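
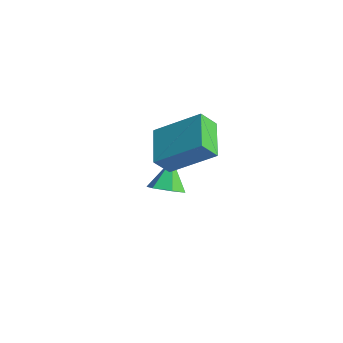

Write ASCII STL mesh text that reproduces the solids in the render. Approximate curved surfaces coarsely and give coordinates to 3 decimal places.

solid 
facet normal 0.454 -0.502 -0.736
outer loop
vertex -0.543 1.518 -2.429
vertex -1.099 1.619 -2.841
vertex -0.577 2.085 -2.837
endloop
endfacet
facet normal 0.609 0.487 0.626
outer loop
vertex -0.543 1.518 -2.429
vertex -0.577 2.085 -2.837
vertex -1.681 2.261 -1.899
endloop
endfacet
facet normal 0.453 -0.501 -0.737
outer loop
vertex -0.577 2.085 -2.837
vertex -1.099 1.619 -2.841
vertex -1.134 2.187 -3.249
endloop
endfacet
facet normal 0.170 0.985 0.015
outer loop
vertex -0.577 2.085 -2.837
vertex -1.134 2.187 -3.249
vertex -1.681 2.261 -1.899
endloop
endfacet
facet normal 0.455 -0.501 -0.736
outer loop
vertex -1.134 2.187 -3.249
vertex -1.099 1.619 -2.841
vertex -1.656 1.72 -3.254
endloop
endfacet
facet normal -0.635 0.713 -0.296
outer loop
vertex -1.134 2.187 -3.249
vertex -1.656 1.72 -3.254
vertex -1.681 2.261 -1.899
endloop
endfacet
facet normal 0.454 -0.503 -0.736
outer loop
vertex -1.656 1.72 -3.254
vertex -1.099 1.619 -2.841
vertex -1.621 1.153 -2.845
endloop
endfacet
facet normal -0.998 -0.058 0.005
outer loop
vertex -1.656 1.72 -3.254
vertex -1.621 1.153 -2.845
vertex -1.681 2.261 -1.899
endloop
endfacet
facet normal 0.454 -0.502 -0.736
outer loop
vertex -1.621 1.153 -2.845
vertex -1.099 1.619 -2.841
vertex -1.065 1.051 -2.433
endloop
endfacet
facet normal -0.558 -0.556 0.616
outer loop
vertex -1.621 1.153 -2.845
vertex -1.065 1.051 -2.433
vertex -1.681 2.261 -1.899
endloop
endfacet
facet normal 0.454 -0.502 -0.736
outer loop
vertex -1.065 1.051 -2.433
vertex -1.099 1.619 -2.841
vertex -0.543 1.518 -2.429
endloop
endfacet
facet normal 0.247 -0.283 0.927
outer loop
vertex -1.065 1.051 -2.433
vertex -0.543 1.518 -2.429
vertex -1.681 2.261 -1.899
endloop
endfacet
facet normal -0.818 0.518 0.250
outer loop
vertex 0.521 1.968 2.399
vertex 0.653 2.51 1.706
vertex -0.568 0.793 1.27
endloop
endfacet
facet normal -0.149 -0.610 0.779
outer loop
vertex 0.667 0.01 0.894
vertex 0.521 1.968 2.399
vertex -0.568 0.793 1.27
endloop
endfacet
facet normal -0.818 0.518 0.250
outer loop
vertex -0.568 0.793 1.27
vertex 0.653 2.51 1.706
vertex -0.436 1.335 0.577
endloop
endfacet
facet normal -0.556 -0.600 -0.575
outer loop
vertex -0.436 1.335 0.577
vertex 0.667 0.01 0.894
vertex -0.568 0.793 1.27
endloop
endfacet
facet normal 0.556 0.600 0.575
outer loop
vertex 0.521 1.968 2.399
vertex 1.888 1.727 1.33
vertex 0.653 2.51 1.706
endloop
endfacet
facet normal -0.149 -0.610 0.779
outer loop
vertex 1.756 1.185 2.023
vertex 0.521 1.968 2.399
vertex 0.667 0.01 0.894
endloop
endfacet
facet normal 0.556 0.600 0.575
outer loop
vertex 1.756 1.185 2.023
vertex 1.888 1.727 1.33
vertex 0.521 1.968 2.399
endloop
endfacet
facet normal 0.149 0.610 -0.779
outer loop
vertex 0.653 2.51 1.706
vertex 1.888 1.727 1.33
vertex -0.436 1.335 0.577
endloop
endfacet
facet normal -0.556 -0.600 -0.575
outer loop
vertex 0.799 0.552 0.201
vertex 0.667 0.01 0.894
vertex -0.436 1.335 0.577
endloop
endfacet
facet normal 0.149 0.610 -0.779
outer loop
vertex -0.436 1.335 0.577
vertex 1.888 1.727 1.33
vertex 0.799 0.552 0.201
endloop
endfacet
facet normal 0.818 -0.518 -0.250
outer loop
vertex 0.799 0.552 0.201
vertex 1.756 1.185 2.023
vertex 0.667 0.01 0.894
endloop
endfacet
facet normal 0.818 -0.518 -0.250
outer loop
vertex 1.888 1.727 1.33
vertex 1.756 1.185 2.023
vertex 0.799 0.552 0.201
endloop
endfacet

endsolid


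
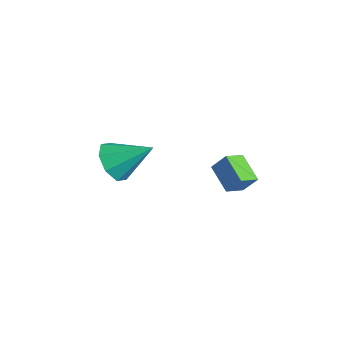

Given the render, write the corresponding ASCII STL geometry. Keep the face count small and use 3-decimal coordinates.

solid 
facet normal -0.374 -0.479 -0.795
outer loop
vertex -2.25 0.504 -3.071
vertex -2.48 1.381 -3.491
vertex -1.019 0.539 -3.671
endloop
endfacet
facet normal 0.230 -0.877 0.421
outer loop
vertex -0.66 0.999 -2.909
vertex -2.25 0.504 -3.071
vertex -1.019 0.539 -3.671
endloop
endfacet
facet normal -0.374 -0.479 -0.794
outer loop
vertex -1.019 0.539 -3.671
vertex -2.48 1.381 -3.491
vertex -1.249 1.416 -4.092
endloop
endfacet
facet normal 0.898 0.025 -0.438
outer loop
vertex -1.249 1.416 -4.092
vertex -0.66 0.999 -2.909
vertex -1.019 0.539 -3.671
endloop
endfacet
facet normal -0.898 -0.026 0.439
outer loop
vertex -2.25 0.504 -3.071
vertex -2.121 1.841 -2.729
vertex -2.48 1.381 -3.491
endloop
endfacet
facet normal 0.230 -0.877 0.421
outer loop
vertex -1.891 0.964 -2.308
vertex -2.25 0.504 -3.071
vertex -0.66 0.999 -2.909
endloop
endfacet
facet normal -0.899 -0.025 0.438
outer loop
vertex -1.891 0.964 -2.308
vertex -2.121 1.841 -2.729
vertex -2.25 0.504 -3.071
endloop
endfacet
facet normal -0.230 0.877 -0.421
outer loop
vertex -2.48 1.381 -3.491
vertex -2.121 1.841 -2.729
vertex -1.249 1.416 -4.092
endloop
endfacet
facet normal 0.898 0.026 -0.438
outer loop
vertex -0.89 1.876 -3.329
vertex -0.66 0.999 -2.909
vertex -1.249 1.416 -4.092
endloop
endfacet
facet normal -0.230 0.878 -0.421
outer loop
vertex -1.249 1.416 -4.092
vertex -2.121 1.841 -2.729
vertex -0.89 1.876 -3.329
endloop
endfacet
facet normal 0.374 0.479 0.794
outer loop
vertex -0.89 1.876 -3.329
vertex -1.891 0.964 -2.308
vertex -0.66 0.999 -2.909
endloop
endfacet
facet normal 0.373 0.479 0.794
outer loop
vertex -2.121 1.841 -2.729
vertex -1.891 0.964 -2.308
vertex -0.89 1.876 -3.329
endloop
endfacet
facet normal -0.471 -0.684 -0.557
outer loop
vertex -1.183 -3.652 -1.507
vertex -1.69 -3.936 -0.73
vertex -1.819 -3.277 -1.43
endloop
endfacet
facet normal 0.396 0.774 -0.495
outer loop
vertex -1.183 -3.652 -1.507
vertex -1.819 -3.277 -1.43
vertex -0.83 -2.684 0.29
endloop
endfacet
facet normal -0.469 -0.685 -0.558
outer loop
vertex -1.819 -3.277 -1.43
vertex -1.69 -3.936 -0.73
vertex -2.38 -3.289 -0.944
endloop
endfacet
facet normal -0.204 0.956 -0.212
outer loop
vertex -1.819 -3.277 -1.43
vertex -2.38 -3.289 -0.944
vertex -0.83 -2.684 0.29
endloop
endfacet
facet normal -0.470 -0.685 -0.556
outer loop
vertex -2.38 -3.289 -0.944
vertex -1.69 -3.936 -0.73
vertex -2.536 -3.679 -0.332
endloop
endfacet
facet normal -0.563 0.754 0.337
outer loop
vertex -2.38 -3.289 -0.944
vertex -2.536 -3.679 -0.332
vertex -0.83 -2.684 0.29
endloop
endfacet
facet normal -0.470 -0.683 -0.558
outer loop
vertex -2.536 -3.679 -0.332
vertex -1.69 -3.936 -0.73
vertex -2.197 -4.221 0.046
endloop
endfacet
facet normal -0.471 0.287 0.834
outer loop
vertex -2.536 -3.679 -0.332
vertex -2.197 -4.221 0.046
vertex -0.83 -2.684 0.29
endloop
endfacet
facet normal -0.469 -0.685 -0.558
outer loop
vertex -2.197 -4.221 0.046
vertex -1.69 -3.936 -0.73
vertex -1.561 -4.595 -0.03
endloop
endfacet
facet normal 0.017 -0.171 0.985
outer loop
vertex -2.197 -4.221 0.046
vertex -1.561 -4.595 -0.03
vertex -0.83 -2.684 0.29
endloop
endfacet
facet normal -0.470 -0.684 -0.557
outer loop
vertex -1.561 -4.595 -0.03
vertex -1.69 -3.936 -0.73
vertex -1.0 -4.584 -0.517
endloop
endfacet
facet normal 0.617 -0.354 0.703
outer loop
vertex -1.561 -4.595 -0.03
vertex -1.0 -4.584 -0.517
vertex -0.83 -2.684 0.29
endloop
endfacet
facet normal -0.470 -0.684 -0.558
outer loop
vertex -1.0 -4.584 -0.517
vertex -1.69 -3.936 -0.73
vertex -0.843 -4.193 -1.128
endloop
endfacet
facet normal 0.976 -0.152 0.153
outer loop
vertex -1.0 -4.584 -0.517
vertex -0.843 -4.193 -1.128
vertex -0.83 -2.684 0.29
endloop
endfacet
facet normal -0.470 -0.685 -0.557
outer loop
vertex -0.843 -4.193 -1.128
vertex -1.69 -3.936 -0.73
vertex -1.183 -3.652 -1.507
endloop
endfacet
facet normal 0.885 0.315 -0.344
outer loop
vertex -0.843 -4.193 -1.128
vertex -1.183 -3.652 -1.507
vertex -0.83 -2.684 0.29
endloop
endfacet

endsolid


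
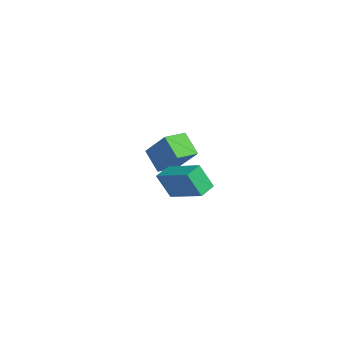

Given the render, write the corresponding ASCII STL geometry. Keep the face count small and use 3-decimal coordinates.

solid 
facet normal -0.678 -0.214 -0.703
outer loop
vertex -3.163 2.355 -3.313
vertex -3.511 3.668 -3.377
vertex -2.082 2.586 -4.427
endloop
endfacet
facet normal 0.256 -0.966 0.048
outer loop
vertex -0.609 3.052 -2.903
vertex -3.163 2.355 -3.313
vertex -2.082 2.586 -4.427
endloop
endfacet
facet normal -0.679 -0.214 -0.703
outer loop
vertex -2.082 2.586 -4.427
vertex -3.511 3.668 -3.377
vertex -2.43 3.9 -4.492
endloop
endfacet
facet normal 0.688 0.147 -0.710
outer loop
vertex -2.43 3.9 -4.492
vertex -0.609 3.052 -2.903
vertex -2.082 2.586 -4.427
endloop
endfacet
facet normal -0.688 -0.148 0.710
outer loop
vertex -3.163 2.355 -3.313
vertex -2.038 4.134 -1.853
vertex -3.511 3.668 -3.377
endloop
endfacet
facet normal 0.256 -0.966 0.047
outer loop
vertex -1.69 2.82 -1.788
vertex -3.163 2.355 -3.313
vertex -0.609 3.052 -2.903
endloop
endfacet
facet normal -0.689 -0.147 0.710
outer loop
vertex -1.69 2.82 -1.788
vertex -2.038 4.134 -1.853
vertex -3.163 2.355 -3.313
endloop
endfacet
facet normal -0.256 0.965 -0.048
outer loop
vertex -3.511 3.668 -3.377
vertex -2.038 4.134 -1.853
vertex -2.43 3.9 -4.492
endloop
endfacet
facet normal 0.688 0.148 -0.710
outer loop
vertex -0.957 4.365 -2.967
vertex -0.609 3.052 -2.903
vertex -2.43 3.9 -4.492
endloop
endfacet
facet normal -0.255 0.966 -0.048
outer loop
vertex -2.43 3.9 -4.492
vertex -2.038 4.134 -1.853
vertex -0.957 4.365 -2.967
endloop
endfacet
facet normal 0.679 0.214 0.703
outer loop
vertex -0.957 4.365 -2.967
vertex -1.69 2.82 -1.788
vertex -0.609 3.052 -2.903
endloop
endfacet
facet normal 0.678 0.214 0.703
outer loop
vertex -2.038 4.134 -1.853
vertex -1.69 2.82 -1.788
vertex -0.957 4.365 -2.967
endloop
endfacet
facet normal -0.868 -0.369 -0.333
outer loop
vertex 2.772 0.404 -2.267
vertex 2.292 1.267 -1.972
vertex 3.047 1.045 -3.696
endloop
endfacet
facet normal 0.466 -0.838 -0.286
outer loop
vertex 4.948 1.853 -2.968
vertex 2.772 0.404 -2.267
vertex 3.047 1.045 -3.696
endloop
endfacet
facet normal -0.868 -0.369 -0.333
outer loop
vertex 3.047 1.045 -3.696
vertex 2.292 1.267 -1.972
vertex 2.567 1.908 -3.401
endloop
endfacet
facet normal 0.173 0.403 -0.899
outer loop
vertex 2.567 1.908 -3.401
vertex 4.948 1.853 -2.968
vertex 3.047 1.045 -3.696
endloop
endfacet
facet normal -0.173 -0.403 0.899
outer loop
vertex 2.772 0.404 -2.267
vertex 4.193 2.075 -1.244
vertex 2.292 1.267 -1.972
endloop
endfacet
facet normal 0.466 -0.838 -0.286
outer loop
vertex 4.673 1.212 -1.539
vertex 2.772 0.404 -2.267
vertex 4.948 1.853 -2.968
endloop
endfacet
facet normal -0.173 -0.403 0.899
outer loop
vertex 4.673 1.212 -1.539
vertex 4.193 2.075 -1.244
vertex 2.772 0.404 -2.267
endloop
endfacet
facet normal -0.466 0.838 0.286
outer loop
vertex 2.292 1.267 -1.972
vertex 4.193 2.075 -1.244
vertex 2.567 1.908 -3.401
endloop
endfacet
facet normal 0.173 0.403 -0.899
outer loop
vertex 4.468 2.716 -2.673
vertex 4.948 1.853 -2.968
vertex 2.567 1.908 -3.401
endloop
endfacet
facet normal -0.466 0.838 0.286
outer loop
vertex 2.567 1.908 -3.401
vertex 4.193 2.075 -1.244
vertex 4.468 2.716 -2.673
endloop
endfacet
facet normal 0.868 0.369 0.333
outer loop
vertex 4.468 2.716 -2.673
vertex 4.673 1.212 -1.539
vertex 4.948 1.853 -2.968
endloop
endfacet
facet normal 0.868 0.369 0.333
outer loop
vertex 4.193 2.075 -1.244
vertex 4.673 1.212 -1.539
vertex 4.468 2.716 -2.673
endloop
endfacet

endsolid


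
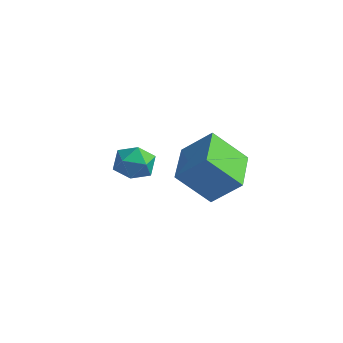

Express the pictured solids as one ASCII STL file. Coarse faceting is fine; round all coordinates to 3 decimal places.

solid 
facet normal -0.663 -0.272 -0.698
outer loop
vertex 0.283 -1.71 2.197
vertex -0.373 -0.435 2.322
vertex 1.145 -1.166 1.166
endloop
endfacet
facet normal 0.456 -0.886 -0.086
outer loop
vertex 1.973 -0.825 2.038
vertex 0.283 -1.71 2.197
vertex 1.145 -1.166 1.166
endloop
endfacet
facet normal -0.663 -0.273 -0.698
outer loop
vertex 1.145 -1.166 1.166
vertex -0.373 -0.435 2.322
vertex 0.488 0.11 1.291
endloop
endfacet
facet normal 0.594 0.376 -0.711
outer loop
vertex 0.488 0.11 1.291
vertex 1.973 -0.825 2.038
vertex 1.145 -1.166 1.166
endloop
endfacet
facet normal -0.594 -0.376 0.711
outer loop
vertex 0.283 -1.71 2.197
vertex 0.455 -0.094 3.194
vertex -0.373 -0.435 2.322
endloop
endfacet
facet normal 0.456 -0.886 -0.088
outer loop
vertex 1.112 -1.37 3.069
vertex 0.283 -1.71 2.197
vertex 1.973 -0.825 2.038
endloop
endfacet
facet normal -0.594 -0.376 0.711
outer loop
vertex 1.112 -1.37 3.069
vertex 0.455 -0.094 3.194
vertex 0.283 -1.71 2.197
endloop
endfacet
facet normal -0.456 0.886 0.087
outer loop
vertex -0.373 -0.435 2.322
vertex 0.455 -0.094 3.194
vertex 0.488 0.11 1.291
endloop
endfacet
facet normal 0.594 0.375 -0.711
outer loop
vertex 1.317 0.45 2.163
vertex 1.973 -0.825 2.038
vertex 0.488 0.11 1.291
endloop
endfacet
facet normal -0.455 0.886 0.087
outer loop
vertex 0.488 0.11 1.291
vertex 0.455 -0.094 3.194
vertex 1.317 0.45 2.163
endloop
endfacet
facet normal 0.663 0.273 0.698
outer loop
vertex 1.317 0.45 2.163
vertex 1.112 -1.37 3.069
vertex 1.973 -0.825 2.038
endloop
endfacet
facet normal 0.662 0.273 0.698
outer loop
vertex 0.455 -0.094 3.194
vertex 1.112 -1.37 3.069
vertex 1.317 0.45 2.163
endloop
endfacet
facet normal -0.878 0.431 0.207
outer loop
vertex -2.817 0.014 0.54
vertex -2.792 -0.249 1.193
vertex -2.513 0.384 1.058
endloop
endfacet
facet normal -0.516 0.811 -0.276
outer loop
vertex -2.817 0.014 0.54
vertex -2.513 0.384 1.058
vertex -2.213 0.358 0.421
endloop
endfacet
facet normal -0.386 0.389 -0.837
outer loop
vertex -2.817 0.014 0.54
vertex -2.213 0.358 0.421
vertex -2.307 -0.291 0.163
endloop
endfacet
facet normal -0.668 -0.253 -0.699
outer loop
vertex -2.817 0.014 0.54
vertex -2.307 -0.291 0.163
vertex -2.664 -0.666 0.64
endloop
endfacet
facet normal -0.972 -0.227 -0.054
outer loop
vertex -2.817 0.014 0.54
vertex -2.664 -0.666 0.64
vertex -2.792 -0.249 1.193
endloop
endfacet
facet normal 0.112 0.994 0.012
outer loop
vertex -2.213 0.358 0.421
vertex -2.513 0.384 1.058
vertex -1.816 0.306 1.0
endloop
endfacet
facet normal -0.475 0.379 0.795
outer loop
vertex -2.513 0.384 1.058
vertex -2.792 -0.249 1.193
vertex -2.173 -0.069 1.477
endloop
endfacet
facet normal -0.629 -0.684 0.370
outer loop
vertex -2.792 -0.249 1.193
vertex -2.664 -0.666 0.64
vertex -2.267 -0.718 1.219
endloop
endfacet
facet normal -0.137 -0.726 -0.674
outer loop
vertex -2.664 -0.666 0.64
vertex -2.307 -0.291 0.163
vertex -1.967 -0.744 0.582
endloop
endfacet
facet normal 0.321 0.309 -0.895
outer loop
vertex -2.307 -0.291 0.163
vertex -2.213 0.358 0.421
vertex -1.688 -0.111 0.447
endloop
endfacet
facet normal 0.668 0.253 0.699
outer loop
vertex -1.663 -0.374 1.1
vertex -1.816 0.306 1.0
vertex -2.173 -0.069 1.477
endloop
endfacet
facet normal 0.386 -0.389 0.837
outer loop
vertex -1.663 -0.374 1.1
vertex -2.173 -0.069 1.477
vertex -2.267 -0.718 1.219
endloop
endfacet
facet normal 0.516 -0.811 0.276
outer loop
vertex -1.663 -0.374 1.1
vertex -2.267 -0.718 1.219
vertex -1.967 -0.744 0.582
endloop
endfacet
facet normal 0.878 -0.431 -0.207
outer loop
vertex -1.663 -0.374 1.1
vertex -1.967 -0.744 0.582
vertex -1.688 -0.111 0.447
endloop
endfacet
facet normal 0.972 0.227 0.054
outer loop
vertex -1.663 -0.374 1.1
vertex -1.688 -0.111 0.447
vertex -1.816 0.306 1.0
endloop
endfacet
facet normal 0.137 0.726 0.674
outer loop
vertex -2.173 -0.069 1.477
vertex -1.816 0.306 1.0
vertex -2.513 0.384 1.058
endloop
endfacet
facet normal -0.321 -0.309 0.895
outer loop
vertex -2.267 -0.718 1.219
vertex -2.173 -0.069 1.477
vertex -2.792 -0.249 1.193
endloop
endfacet
facet normal -0.112 -0.994 -0.012
outer loop
vertex -1.967 -0.744 0.582
vertex -2.267 -0.718 1.219
vertex -2.664 -0.666 0.64
endloop
endfacet
facet normal 0.475 -0.379 -0.795
outer loop
vertex -1.688 -0.111 0.447
vertex -1.967 -0.744 0.582
vertex -2.307 -0.291 0.163
endloop
endfacet
facet normal 0.629 0.684 -0.370
outer loop
vertex -1.816 0.306 1.0
vertex -1.688 -0.111 0.447
vertex -2.213 0.358 0.421
endloop
endfacet

endsolid


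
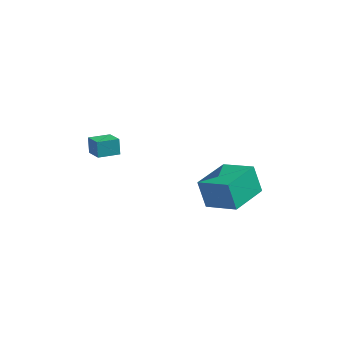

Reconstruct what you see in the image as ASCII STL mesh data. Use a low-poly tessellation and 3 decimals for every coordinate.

solid 
facet normal -0.808 -0.568 0.158
outer loop
vertex -2.105 -2.048 4.419
vertex -2.748 -1.287 3.866
vertex -1.961 -2.457 3.688
endloop
endfacet
facet normal 0.564 -0.668 0.485
outer loop
vertex -1.072 -1.833 3.514
vertex -2.105 -2.048 4.419
vertex -1.961 -2.457 3.688
endloop
endfacet
facet normal -0.808 -0.568 0.158
outer loop
vertex -1.961 -2.457 3.688
vertex -2.748 -1.287 3.866
vertex -2.604 -1.696 3.135
endloop
endfacet
facet normal 0.170 -0.481 -0.860
outer loop
vertex -2.604 -1.696 3.135
vertex -1.072 -1.833 3.514
vertex -1.961 -2.457 3.688
endloop
endfacet
facet normal -0.170 0.481 0.860
outer loop
vertex -2.105 -2.048 4.419
vertex -1.859 -0.663 3.692
vertex -2.748 -1.287 3.866
endloop
endfacet
facet normal 0.564 -0.668 0.485
outer loop
vertex -1.216 -1.424 4.245
vertex -2.105 -2.048 4.419
vertex -1.072 -1.833 3.514
endloop
endfacet
facet normal -0.170 0.481 0.860
outer loop
vertex -1.216 -1.424 4.245
vertex -1.859 -0.663 3.692
vertex -2.105 -2.048 4.419
endloop
endfacet
facet normal -0.564 0.668 -0.485
outer loop
vertex -2.748 -1.287 3.866
vertex -1.859 -0.663 3.692
vertex -2.604 -1.696 3.135
endloop
endfacet
facet normal 0.170 -0.481 -0.860
outer loop
vertex -1.715 -1.072 2.961
vertex -1.072 -1.833 3.514
vertex -2.604 -1.696 3.135
endloop
endfacet
facet normal -0.564 0.668 -0.485
outer loop
vertex -2.604 -1.696 3.135
vertex -1.859 -0.663 3.692
vertex -1.715 -1.072 2.961
endloop
endfacet
facet normal 0.808 0.568 -0.158
outer loop
vertex -1.715 -1.072 2.961
vertex -1.216 -1.424 4.245
vertex -1.072 -1.833 3.514
endloop
endfacet
facet normal 0.808 0.568 -0.158
outer loop
vertex -1.859 -0.663 3.692
vertex -1.216 -1.424 4.245
vertex -1.715 -1.072 2.961
endloop
endfacet
facet normal -0.846 0.312 -0.433
outer loop
vertex 2.189 0.021 0.082
vertex 3.056 1.93 -0.234
vertex 2.714 -0.442 -1.279
endloop
endfacet
facet normal -0.409 -0.900 0.149
outer loop
vertex 4.304 -1.03 -0.466
vertex 2.189 0.021 0.082
vertex 2.714 -0.442 -1.279
endloop
endfacet
facet normal -0.846 0.312 -0.432
outer loop
vertex 2.714 -0.442 -1.279
vertex 3.056 1.93 -0.234
vertex 3.58 1.467 -1.595
endloop
endfacet
facet normal 0.343 -0.303 -0.889
outer loop
vertex 3.58 1.467 -1.595
vertex 4.304 -1.03 -0.466
vertex 2.714 -0.442 -1.279
endloop
endfacet
facet normal -0.343 0.303 0.889
outer loop
vertex 2.189 0.021 0.082
vertex 4.646 1.342 0.579
vertex 3.056 1.93 -0.234
endloop
endfacet
facet normal -0.409 -0.900 0.149
outer loop
vertex 3.78 -0.567 0.895
vertex 2.189 0.021 0.082
vertex 4.304 -1.03 -0.466
endloop
endfacet
facet normal -0.343 0.303 0.889
outer loop
vertex 3.78 -0.567 0.895
vertex 4.646 1.342 0.579
vertex 2.189 0.021 0.082
endloop
endfacet
facet normal 0.409 0.900 -0.149
outer loop
vertex 3.056 1.93 -0.234
vertex 4.646 1.342 0.579
vertex 3.58 1.467 -1.595
endloop
endfacet
facet normal 0.343 -0.303 -0.889
outer loop
vertex 5.171 0.879 -0.782
vertex 4.304 -1.03 -0.466
vertex 3.58 1.467 -1.595
endloop
endfacet
facet normal 0.409 0.900 -0.149
outer loop
vertex 3.58 1.467 -1.595
vertex 4.646 1.342 0.579
vertex 5.171 0.879 -0.782
endloop
endfacet
facet normal 0.846 -0.313 0.432
outer loop
vertex 5.171 0.879 -0.782
vertex 3.78 -0.567 0.895
vertex 4.304 -1.03 -0.466
endloop
endfacet
facet normal 0.846 -0.312 0.432
outer loop
vertex 4.646 1.342 0.579
vertex 3.78 -0.567 0.895
vertex 5.171 0.879 -0.782
endloop
endfacet

endsolid


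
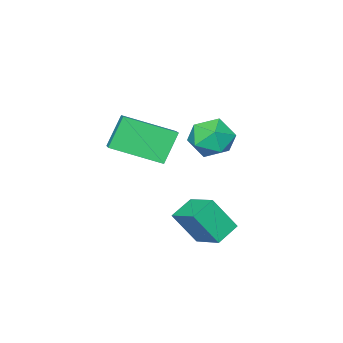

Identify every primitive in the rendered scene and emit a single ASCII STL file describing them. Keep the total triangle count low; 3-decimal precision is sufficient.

solid 
facet normal 0.079 0.964 0.253
outer loop
vertex -2.162 0.715 2.927
vertex -2.952 0.64 3.461
vertex -2.095 0.468 3.849
endloop
endfacet
facet normal 0.722 0.680 0.130
outer loop
vertex -2.162 0.715 2.927
vertex -2.095 0.468 3.849
vertex -1.558 0.023 3.194
endloop
endfacet
facet normal 0.727 0.426 -0.539
outer loop
vertex -2.162 0.715 2.927
vertex -1.558 0.023 3.194
vertex -2.084 -0.081 2.402
endloop
endfacet
facet normal 0.087 0.554 -0.828
outer loop
vertex -2.162 0.715 2.927
vertex -2.084 -0.081 2.402
vertex -2.945 0.3 2.567
endloop
endfacet
facet normal -0.314 0.887 -0.340
outer loop
vertex -2.162 0.715 2.927
vertex -2.945 0.3 2.567
vertex -2.952 0.64 3.461
endloop
endfacet
facet normal 0.808 0.129 0.575
outer loop
vertex -1.558 0.023 3.194
vertex -2.095 0.468 3.849
vertex -1.975 -0.48 3.893
endloop
endfacet
facet normal -0.232 0.589 0.774
outer loop
vertex -2.095 0.468 3.849
vertex -2.952 0.64 3.461
vertex -2.836 -0.099 4.058
endloop
endfacet
facet normal -0.867 0.464 -0.183
outer loop
vertex -2.952 0.64 3.461
vertex -2.945 0.3 2.567
vertex -3.362 -0.203 3.266
endloop
endfacet
facet normal -0.219 -0.073 -0.973
outer loop
vertex -2.945 0.3 2.567
vertex -2.084 -0.081 2.402
vertex -2.825 -0.648 2.611
endloop
endfacet
facet normal 0.816 -0.280 -0.505
outer loop
vertex -2.084 -0.081 2.402
vertex -1.558 0.023 3.194
vertex -1.968 -0.82 2.999
endloop
endfacet
facet normal -0.087 -0.554 0.828
outer loop
vertex -2.758 -0.895 3.533
vertex -1.975 -0.48 3.893
vertex -2.836 -0.099 4.058
endloop
endfacet
facet normal -0.727 -0.426 0.539
outer loop
vertex -2.758 -0.895 3.533
vertex -2.836 -0.099 4.058
vertex -3.362 -0.203 3.266
endloop
endfacet
facet normal -0.722 -0.680 -0.130
outer loop
vertex -2.758 -0.895 3.533
vertex -3.362 -0.203 3.266
vertex -2.825 -0.648 2.611
endloop
endfacet
facet normal -0.079 -0.964 -0.253
outer loop
vertex -2.758 -0.895 3.533
vertex -2.825 -0.648 2.611
vertex -1.968 -0.82 2.999
endloop
endfacet
facet normal 0.314 -0.887 0.340
outer loop
vertex -2.758 -0.895 3.533
vertex -1.968 -0.82 2.999
vertex -1.975 -0.48 3.893
endloop
endfacet
facet normal 0.219 0.073 0.973
outer loop
vertex -2.836 -0.099 4.058
vertex -1.975 -0.48 3.893
vertex -2.095 0.468 3.849
endloop
endfacet
facet normal -0.816 0.280 0.505
outer loop
vertex -3.362 -0.203 3.266
vertex -2.836 -0.099 4.058
vertex -2.952 0.64 3.461
endloop
endfacet
facet normal -0.808 -0.129 -0.575
outer loop
vertex -2.825 -0.648 2.611
vertex -3.362 -0.203 3.266
vertex -2.945 0.3 2.567
endloop
endfacet
facet normal 0.232 -0.589 -0.774
outer loop
vertex -1.968 -0.82 2.999
vertex -2.825 -0.648 2.611
vertex -2.084 -0.081 2.402
endloop
endfacet
facet normal 0.867 -0.464 0.183
outer loop
vertex -1.975 -0.48 3.893
vertex -1.968 -0.82 2.999
vertex -1.558 0.023 3.194
endloop
endfacet
facet normal -0.527 -0.061 0.848
outer loop
vertex -1.694 -3.958 3.114
vertex -3.112 -2.527 2.335
vertex -2.294 -4.787 2.682
endloop
endfacet
facet normal 0.657 -0.663 0.360
outer loop
vertex -1.488 -4.693 1.385
vertex -1.694 -3.958 3.114
vertex -2.294 -4.787 2.682
endloop
endfacet
facet normal -0.526 -0.060 0.848
outer loop
vertex -2.294 -4.787 2.682
vertex -3.112 -2.527 2.335
vertex -3.712 -3.355 1.904
endloop
endfacet
facet normal -0.540 -0.746 -0.390
outer loop
vertex -3.712 -3.355 1.904
vertex -1.488 -4.693 1.385
vertex -2.294 -4.787 2.682
endloop
endfacet
facet normal 0.539 0.747 0.389
outer loop
vertex -1.694 -3.958 3.114
vertex -2.306 -2.433 1.038
vertex -3.112 -2.527 2.335
endloop
endfacet
facet normal 0.656 -0.663 0.360
outer loop
vertex -0.888 -3.865 1.816
vertex -1.694 -3.958 3.114
vertex -1.488 -4.693 1.385
endloop
endfacet
facet normal 0.540 0.746 0.389
outer loop
vertex -0.888 -3.865 1.816
vertex -2.306 -2.433 1.038
vertex -1.694 -3.958 3.114
endloop
endfacet
facet normal -0.656 0.663 -0.360
outer loop
vertex -3.112 -2.527 2.335
vertex -2.306 -2.433 1.038
vertex -3.712 -3.355 1.904
endloop
endfacet
facet normal -0.540 -0.747 -0.389
outer loop
vertex -2.906 -3.262 0.606
vertex -1.488 -4.693 1.385
vertex -3.712 -3.355 1.904
endloop
endfacet
facet normal -0.656 0.663 -0.360
outer loop
vertex -3.712 -3.355 1.904
vertex -2.306 -2.433 1.038
vertex -2.906 -3.262 0.606
endloop
endfacet
facet normal 0.526 0.060 -0.848
outer loop
vertex -2.906 -3.262 0.606
vertex -0.888 -3.865 1.816
vertex -1.488 -4.693 1.385
endloop
endfacet
facet normal 0.527 0.061 -0.848
outer loop
vertex -2.306 -2.433 1.038
vertex -0.888 -3.865 1.816
vertex -2.906 -3.262 0.606
endloop
endfacet
facet normal -0.396 0.404 -0.825
outer loop
vertex -2.713 -0.134 -1.336
vertex -2.565 1.17 -0.768
vertex -1.736 -0.057 -1.767
endloop
endfacet
facet normal -0.103 -0.912 -0.397
outer loop
vertex -1.115 -0.69 -0.472
vertex -2.713 -0.134 -1.336
vertex -1.736 -0.057 -1.767
endloop
endfacet
facet normal -0.396 0.404 -0.825
outer loop
vertex -1.736 -0.057 -1.767
vertex -2.565 1.17 -0.768
vertex -1.589 1.247 -1.199
endloop
endfacet
facet normal 0.913 0.072 -0.402
outer loop
vertex -1.589 1.247 -1.199
vertex -1.115 -0.69 -0.472
vertex -1.736 -0.057 -1.767
endloop
endfacet
facet normal -0.913 -0.072 0.403
outer loop
vertex -2.713 -0.134 -1.336
vertex -1.944 0.537 0.527
vertex -2.565 1.17 -0.768
endloop
endfacet
facet normal -0.103 -0.912 -0.396
outer loop
vertex -2.091 -0.767 -0.041
vertex -2.713 -0.134 -1.336
vertex -1.115 -0.69 -0.472
endloop
endfacet
facet normal -0.912 -0.073 0.403
outer loop
vertex -2.091 -0.767 -0.041
vertex -1.944 0.537 0.527
vertex -2.713 -0.134 -1.336
endloop
endfacet
facet normal 0.103 0.912 0.396
outer loop
vertex -2.565 1.17 -0.768
vertex -1.944 0.537 0.527
vertex -1.589 1.247 -1.199
endloop
endfacet
facet normal 0.912 0.072 -0.403
outer loop
vertex -0.967 0.614 0.096
vertex -1.115 -0.69 -0.472
vertex -1.589 1.247 -1.199
endloop
endfacet
facet normal 0.103 0.912 0.396
outer loop
vertex -1.589 1.247 -1.199
vertex -1.944 0.537 0.527
vertex -0.967 0.614 0.096
endloop
endfacet
facet normal 0.396 -0.404 0.825
outer loop
vertex -0.967 0.614 0.096
vertex -2.091 -0.767 -0.041
vertex -1.115 -0.69 -0.472
endloop
endfacet
facet normal 0.396 -0.404 0.825
outer loop
vertex -1.944 0.537 0.527
vertex -2.091 -0.767 -0.041
vertex -0.967 0.614 0.096
endloop
endfacet

endsolid


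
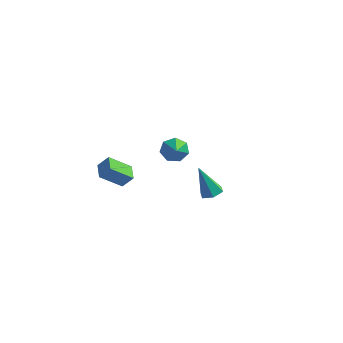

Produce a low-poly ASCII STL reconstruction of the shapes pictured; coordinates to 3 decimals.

solid 
facet normal -0.626 -0.194 -0.755
outer loop
vertex -3.956 -4.073 2.511
vertex -4.482 -3.227 2.73
vertex -3.056 -3.265 1.557
endloop
endfacet
facet normal 0.516 -0.829 -0.216
outer loop
vertex -2.498 -3.093 2.23
vertex -3.956 -4.073 2.511
vertex -3.056 -3.265 1.557
endloop
endfacet
facet normal -0.626 -0.192 -0.755
outer loop
vertex -3.056 -3.265 1.557
vertex -4.482 -3.227 2.73
vertex -3.581 -2.419 1.777
endloop
endfacet
facet normal 0.585 0.524 -0.619
outer loop
vertex -3.581 -2.419 1.777
vertex -2.498 -3.093 2.23
vertex -3.056 -3.265 1.557
endloop
endfacet
facet normal -0.585 -0.524 0.619
outer loop
vertex -3.956 -4.073 2.511
vertex -3.924 -3.055 3.403
vertex -4.482 -3.227 2.73
endloop
endfacet
facet normal 0.516 -0.829 -0.215
outer loop
vertex -3.399 -3.901 3.183
vertex -3.956 -4.073 2.511
vertex -2.498 -3.093 2.23
endloop
endfacet
facet normal -0.585 -0.524 0.619
outer loop
vertex -3.399 -3.901 3.183
vertex -3.924 -3.055 3.403
vertex -3.956 -4.073 2.511
endloop
endfacet
facet normal -0.516 0.829 0.216
outer loop
vertex -4.482 -3.227 2.73
vertex -3.924 -3.055 3.403
vertex -3.581 -2.419 1.777
endloop
endfacet
facet normal 0.585 0.524 -0.619
outer loop
vertex -3.024 -2.247 2.449
vertex -2.498 -3.093 2.23
vertex -3.581 -2.419 1.777
endloop
endfacet
facet normal -0.516 0.829 0.215
outer loop
vertex -3.581 -2.419 1.777
vertex -3.924 -3.055 3.403
vertex -3.024 -2.247 2.449
endloop
endfacet
facet normal 0.626 0.193 0.756
outer loop
vertex -3.024 -2.247 2.449
vertex -3.399 -3.901 3.183
vertex -2.498 -3.093 2.23
endloop
endfacet
facet normal 0.627 0.193 0.755
outer loop
vertex -3.924 -3.055 3.403
vertex -3.399 -3.901 3.183
vertex -3.024 -2.247 2.449
endloop
endfacet
facet normal 0.364 0.072 -0.928
outer loop
vertex 1.068 0.159 0.19
vertex 0.445 0.14 -0.056
vertex 0.726 0.728 0.1
endloop
endfacet
facet normal 0.643 0.481 0.596
outer loop
vertex 1.068 0.159 0.19
vertex 0.726 0.728 0.1
vertex -0.265 -0.0 1.756
endloop
endfacet
facet normal 0.363 0.073 -0.929
outer loop
vertex 0.726 0.728 0.1
vertex 0.445 0.14 -0.056
vertex 0.103 0.709 -0.145
endloop
endfacet
facet normal -0.154 0.935 0.319
outer loop
vertex 0.726 0.728 0.1
vertex 0.103 0.709 -0.145
vertex -0.265 -0.0 1.756
endloop
endfacet
facet normal 0.363 0.073 -0.929
outer loop
vertex 0.103 0.709 -0.145
vertex 0.445 0.14 -0.056
vertex -0.179 0.121 -0.301
endloop
endfacet
facet normal -0.900 0.435 -0.012
outer loop
vertex 0.103 0.709 -0.145
vertex -0.179 0.121 -0.301
vertex -0.265 -0.0 1.756
endloop
endfacet
facet normal 0.363 0.071 -0.929
outer loop
vertex -0.179 0.121 -0.301
vertex 0.445 0.14 -0.056
vertex 0.163 -0.448 -0.211
endloop
endfacet
facet normal -0.851 -0.522 -0.066
outer loop
vertex -0.179 0.121 -0.301
vertex 0.163 -0.448 -0.211
vertex -0.265 -0.0 1.756
endloop
endfacet
facet normal 0.363 0.071 -0.929
outer loop
vertex 0.163 -0.448 -0.211
vertex 0.445 0.14 -0.056
vertex 0.786 -0.429 0.034
endloop
endfacet
facet normal -0.053 -0.976 0.211
outer loop
vertex 0.163 -0.448 -0.211
vertex 0.786 -0.429 0.034
vertex -0.265 -0.0 1.756
endloop
endfacet
facet normal 0.364 0.072 -0.928
outer loop
vertex 0.786 -0.429 0.034
vertex 0.445 0.14 -0.056
vertex 1.068 0.159 0.19
endloop
endfacet
facet normal 0.693 -0.476 0.542
outer loop
vertex 0.786 -0.429 0.034
vertex 1.068 0.159 0.19
vertex -0.265 -0.0 1.756
endloop
endfacet
facet normal -0.423 0.747 -0.513
outer loop
vertex -3.163 3.995 -0.988
vertex -3.607 4.204 -0.318
vertex -2.855 4.473 -0.546
endloop
endfacet
facet normal 0.903 -0.281 -0.325
outer loop
vertex -3.163 3.995 -0.988
vertex -2.855 4.473 -0.546
vertex -2.933 3.016 0.498
endloop
endfacet
facet normal -0.423 0.747 -0.512
outer loop
vertex -2.855 4.473 -0.546
vertex -3.607 4.204 -0.318
vertex -3.113 4.748 0.068
endloop
endfacet
facet normal 0.933 0.175 0.314
outer loop
vertex -2.855 4.473 -0.546
vertex -3.113 4.748 0.068
vertex -2.933 3.016 0.498
endloop
endfacet
facet normal -0.423 0.747 -0.512
outer loop
vertex -3.113 4.748 0.068
vertex -3.607 4.204 -0.318
vertex -3.743 4.613 0.391
endloop
endfacet
facet normal 0.396 0.260 0.881
outer loop
vertex -3.113 4.748 0.068
vertex -3.743 4.613 0.391
vertex -2.933 3.016 0.498
endloop
endfacet
facet normal -0.423 0.747 -0.512
outer loop
vertex -3.743 4.613 0.391
vertex -3.607 4.204 -0.318
vertex -4.27 4.17 0.18
endloop
endfacet
facet normal -0.304 -0.090 0.948
outer loop
vertex -3.743 4.613 0.391
vertex -4.27 4.17 0.18
vertex -2.933 3.016 0.498
endloop
endfacet
facet normal -0.424 0.747 -0.513
outer loop
vertex -4.27 4.17 0.18
vertex -3.607 4.204 -0.318
vertex -4.297 3.752 -0.406
endloop
endfacet
facet normal -0.639 -0.612 0.466
outer loop
vertex -4.27 4.17 0.18
vertex -4.297 3.752 -0.406
vertex -2.933 3.016 0.498
endloop
endfacet
facet normal -0.423 0.746 -0.514
outer loop
vertex -4.297 3.752 -0.406
vertex -3.607 4.204 -0.318
vertex -3.805 3.674 -0.925
endloop
endfacet
facet normal -0.358 -0.912 -0.202
outer loop
vertex -4.297 3.752 -0.406
vertex -3.805 3.674 -0.925
vertex -2.933 3.016 0.498
endloop
endfacet
facet normal -0.424 0.746 -0.513
outer loop
vertex -3.805 3.674 -0.925
vertex -3.607 4.204 -0.318
vertex -3.163 3.995 -0.988
endloop
endfacet
facet normal 0.328 -0.765 -0.555
outer loop
vertex -3.805 3.674 -0.925
vertex -3.163 3.995 -0.988
vertex -2.933 3.016 0.498
endloop
endfacet

endsolid


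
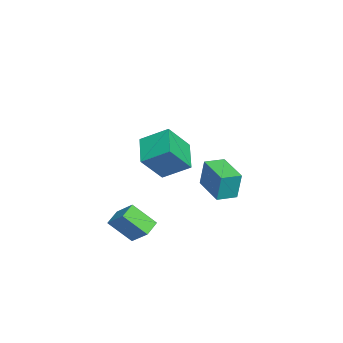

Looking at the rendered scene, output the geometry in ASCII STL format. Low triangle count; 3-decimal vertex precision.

solid 
facet normal -0.912 -0.137 0.387
outer loop
vertex 3.251 -1.658 5.251
vertex 2.455 -0.652 3.73
vertex 3.09 -3.166 4.337
endloop
endfacet
facet normal 0.400 -0.506 0.764
outer loop
vertex 4.805 -2.908 3.61
vertex 3.251 -1.658 5.251
vertex 3.09 -3.166 4.337
endloop
endfacet
facet normal -0.912 -0.137 0.387
outer loop
vertex 3.09 -3.166 4.337
vertex 2.455 -0.652 3.73
vertex 2.294 -2.159 2.816
endloop
endfacet
facet normal -0.091 -0.852 -0.516
outer loop
vertex 2.294 -2.159 2.816
vertex 4.805 -2.908 3.61
vertex 3.09 -3.166 4.337
endloop
endfacet
facet normal 0.091 0.852 0.516
outer loop
vertex 3.251 -1.658 5.251
vertex 4.17 -0.394 3.003
vertex 2.455 -0.652 3.73
endloop
endfacet
facet normal 0.400 -0.506 0.764
outer loop
vertex 4.966 -1.401 4.524
vertex 3.251 -1.658 5.251
vertex 4.805 -2.908 3.61
endloop
endfacet
facet normal 0.091 0.852 0.516
outer loop
vertex 4.966 -1.401 4.524
vertex 4.17 -0.394 3.003
vertex 3.251 -1.658 5.251
endloop
endfacet
facet normal -0.400 0.506 -0.764
outer loop
vertex 2.455 -0.652 3.73
vertex 4.17 -0.394 3.003
vertex 2.294 -2.159 2.816
endloop
endfacet
facet normal -0.091 -0.852 -0.516
outer loop
vertex 4.009 -1.902 2.089
vertex 4.805 -2.908 3.61
vertex 2.294 -2.159 2.816
endloop
endfacet
facet normal -0.400 0.506 -0.764
outer loop
vertex 2.294 -2.159 2.816
vertex 4.17 -0.394 3.003
vertex 4.009 -1.902 2.089
endloop
endfacet
facet normal 0.912 0.137 -0.387
outer loop
vertex 4.009 -1.902 2.089
vertex 4.966 -1.401 4.524
vertex 4.805 -2.908 3.61
endloop
endfacet
facet normal 0.912 0.137 -0.387
outer loop
vertex 4.17 -0.394 3.003
vertex 4.966 -1.401 4.524
vertex 4.009 -1.902 2.089
endloop
endfacet
facet normal -0.463 -0.601 -0.651
outer loop
vertex 3.158 -4.892 -1.977
vertex 2.202 -4.516 -1.644
vertex 3.233 -3.598 -3.225
endloop
endfacet
facet normal 0.885 -0.349 -0.308
outer loop
vertex 3.938 -2.684 -2.236
vertex 3.158 -4.892 -1.977
vertex 3.233 -3.598 -3.225
endloop
endfacet
facet normal -0.463 -0.601 -0.651
outer loop
vertex 3.233 -3.598 -3.225
vertex 2.202 -4.516 -1.644
vertex 2.277 -3.221 -2.893
endloop
endfacet
facet normal 0.042 0.719 -0.694
outer loop
vertex 2.277 -3.221 -2.893
vertex 3.938 -2.684 -2.236
vertex 3.233 -3.598 -3.225
endloop
endfacet
facet normal -0.041 -0.719 0.694
outer loop
vertex 3.158 -4.892 -1.977
vertex 2.907 -3.602 -0.655
vertex 2.202 -4.516 -1.644
endloop
endfacet
facet normal 0.885 -0.349 -0.309
outer loop
vertex 3.863 -3.979 -0.987
vertex 3.158 -4.892 -1.977
vertex 3.938 -2.684 -2.236
endloop
endfacet
facet normal -0.043 -0.719 0.694
outer loop
vertex 3.863 -3.979 -0.987
vertex 2.907 -3.602 -0.655
vertex 3.158 -4.892 -1.977
endloop
endfacet
facet normal -0.885 0.349 0.308
outer loop
vertex 2.202 -4.516 -1.644
vertex 2.907 -3.602 -0.655
vertex 2.277 -3.221 -2.893
endloop
endfacet
facet normal 0.042 0.720 -0.693
outer loop
vertex 2.982 -2.308 -1.903
vertex 3.938 -2.684 -2.236
vertex 2.277 -3.221 -2.893
endloop
endfacet
facet normal -0.885 0.349 0.309
outer loop
vertex 2.277 -3.221 -2.893
vertex 2.907 -3.602 -0.655
vertex 2.982 -2.308 -1.903
endloop
endfacet
facet normal 0.463 0.601 0.651
outer loop
vertex 2.982 -2.308 -1.903
vertex 3.863 -3.979 -0.987
vertex 3.938 -2.684 -2.236
endloop
endfacet
facet normal 0.463 0.601 0.651
outer loop
vertex 2.907 -3.602 -0.655
vertex 3.863 -3.979 -0.987
vertex 2.982 -2.308 -1.903
endloop
endfacet
facet normal -0.531 0.844 -0.081
outer loop
vertex -3.802 0.679 -0.565
vertex -2.02 1.773 -0.849
vertex -3.929 0.429 -2.333
endloop
endfacet
facet normal -0.844 -0.519 0.134
outer loop
vertex -3.26 -0.633 -2.231
vertex -3.802 0.679 -0.565
vertex -3.929 0.429 -2.333
endloop
endfacet
facet normal -0.531 0.843 -0.081
outer loop
vertex -3.929 0.429 -2.333
vertex -2.02 1.773 -0.849
vertex -2.147 1.524 -2.616
endloop
endfacet
facet normal -0.071 -0.140 -0.988
outer loop
vertex -2.147 1.524 -2.616
vertex -3.26 -0.633 -2.231
vertex -3.929 0.429 -2.333
endloop
endfacet
facet normal 0.072 0.140 0.988
outer loop
vertex -3.802 0.679 -0.565
vertex -1.351 0.711 -0.747
vertex -2.02 1.773 -0.849
endloop
endfacet
facet normal -0.844 -0.519 0.134
outer loop
vertex -3.133 -0.384 -0.464
vertex -3.802 0.679 -0.565
vertex -3.26 -0.633 -2.231
endloop
endfacet
facet normal 0.072 0.139 0.988
outer loop
vertex -3.133 -0.384 -0.464
vertex -1.351 0.711 -0.747
vertex -3.802 0.679 -0.565
endloop
endfacet
facet normal 0.844 0.519 -0.134
outer loop
vertex -2.02 1.773 -0.849
vertex -1.351 0.711 -0.747
vertex -2.147 1.524 -2.616
endloop
endfacet
facet normal -0.072 -0.139 -0.988
outer loop
vertex -1.478 0.461 -2.515
vertex -3.26 -0.633 -2.231
vertex -2.147 1.524 -2.616
endloop
endfacet
facet normal 0.844 0.519 -0.134
outer loop
vertex -2.147 1.524 -2.616
vertex -1.351 0.711 -0.747
vertex -1.478 0.461 -2.515
endloop
endfacet
facet normal 0.531 -0.844 0.081
outer loop
vertex -1.478 0.461 -2.515
vertex -3.133 -0.384 -0.464
vertex -3.26 -0.633 -2.231
endloop
endfacet
facet normal 0.531 -0.843 0.081
outer loop
vertex -1.351 0.711 -0.747
vertex -3.133 -0.384 -0.464
vertex -1.478 0.461 -2.515
endloop
endfacet

endsolid


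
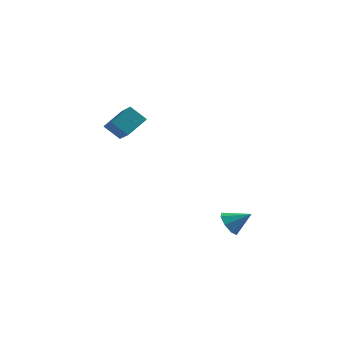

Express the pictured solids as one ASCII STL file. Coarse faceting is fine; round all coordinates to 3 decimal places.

solid 
facet normal -0.821 -0.144 -0.552
outer loop
vertex 3.694 -0.468 -3.919
vertex 3.233 -0.169 -3.311
vertex 3.614 0.153 -3.962
endloop
endfacet
facet normal 0.883 0.082 -0.463
outer loop
vertex 3.694 -0.468 -3.919
vertex 3.614 0.153 -3.962
vertex 4.367 0.029 -2.549
endloop
endfacet
facet normal -0.822 -0.142 -0.551
outer loop
vertex 3.614 0.153 -3.962
vertex 3.233 -0.169 -3.311
vertex 3.312 0.586 -3.623
endloop
endfacet
facet normal 0.662 0.690 -0.292
outer loop
vertex 3.614 0.153 -3.962
vertex 3.312 0.586 -3.623
vertex 4.367 0.029 -2.549
endloop
endfacet
facet normal -0.822 -0.142 -0.552
outer loop
vertex 3.312 0.586 -3.623
vertex 3.233 -0.169 -3.311
vertex 2.963 0.577 -3.101
endloop
endfacet
facet normal 0.284 0.936 0.206
outer loop
vertex 3.312 0.586 -3.623
vertex 2.963 0.577 -3.101
vertex 4.367 0.029 -2.549
endloop
endfacet
facet normal -0.822 -0.142 -0.552
outer loop
vertex 2.963 0.577 -3.101
vertex 3.233 -0.169 -3.311
vertex 2.772 0.131 -2.702
endloop
endfacet
facet normal -0.028 0.673 0.739
outer loop
vertex 2.963 0.577 -3.101
vertex 2.772 0.131 -2.702
vertex 4.367 0.029 -2.549
endloop
endfacet
facet normal -0.822 -0.143 -0.552
outer loop
vertex 2.772 0.131 -2.702
vertex 3.233 -0.169 -3.311
vertex 2.852 -0.49 -2.66
endloop
endfacet
facet normal -0.092 0.055 0.994
outer loop
vertex 2.772 0.131 -2.702
vertex 2.852 -0.49 -2.66
vertex 4.367 0.029 -2.549
endloop
endfacet
facet normal -0.822 -0.142 -0.551
outer loop
vertex 2.852 -0.49 -2.66
vertex 3.233 -0.169 -3.311
vertex 3.154 -0.923 -2.999
endloop
endfacet
facet normal 0.129 -0.554 0.823
outer loop
vertex 2.852 -0.49 -2.66
vertex 3.154 -0.923 -2.999
vertex 4.367 0.029 -2.549
endloop
endfacet
facet normal -0.821 -0.143 -0.553
outer loop
vertex 3.154 -0.923 -2.999
vertex 3.233 -0.169 -3.311
vertex 3.503 -0.914 -3.52
endloop
endfacet
facet normal 0.506 -0.799 0.325
outer loop
vertex 3.154 -0.923 -2.999
vertex 3.503 -0.914 -3.52
vertex 4.367 0.029 -2.549
endloop
endfacet
facet normal -0.821 -0.143 -0.553
outer loop
vertex 3.503 -0.914 -3.52
vertex 3.233 -0.169 -3.311
vertex 3.694 -0.468 -3.919
endloop
endfacet
facet normal 0.818 -0.536 -0.208
outer loop
vertex 3.503 -0.914 -3.52
vertex 3.694 -0.468 -3.919
vertex 4.367 0.029 -2.549
endloop
endfacet
facet normal -0.459 0.709 -0.535
outer loop
vertex -4.496 3.723 1.292
vertex -3.74 4.801 2.072
vertex -3.58 3.685 0.457
endloop
endfacet
facet normal -0.494 -0.704 -0.510
outer loop
vertex -2.8 2.479 1.368
vertex -4.496 3.723 1.292
vertex -3.58 3.685 0.457
endloop
endfacet
facet normal -0.459 0.709 -0.535
outer loop
vertex -3.58 3.685 0.457
vertex -3.74 4.801 2.072
vertex -2.824 4.763 1.237
endloop
endfacet
facet normal 0.739 -0.031 -0.673
outer loop
vertex -2.824 4.763 1.237
vertex -2.8 2.479 1.368
vertex -3.58 3.685 0.457
endloop
endfacet
facet normal -0.739 0.031 0.673
outer loop
vertex -4.496 3.723 1.292
vertex -2.96 3.595 2.983
vertex -3.74 4.801 2.072
endloop
endfacet
facet normal -0.494 -0.704 -0.510
outer loop
vertex -3.716 2.517 2.203
vertex -4.496 3.723 1.292
vertex -2.8 2.479 1.368
endloop
endfacet
facet normal -0.739 0.031 0.673
outer loop
vertex -3.716 2.517 2.203
vertex -2.96 3.595 2.983
vertex -4.496 3.723 1.292
endloop
endfacet
facet normal 0.494 0.704 0.510
outer loop
vertex -3.74 4.801 2.072
vertex -2.96 3.595 2.983
vertex -2.824 4.763 1.237
endloop
endfacet
facet normal 0.739 -0.031 -0.673
outer loop
vertex -2.044 3.557 2.148
vertex -2.8 2.479 1.368
vertex -2.824 4.763 1.237
endloop
endfacet
facet normal 0.494 0.704 0.510
outer loop
vertex -2.824 4.763 1.237
vertex -2.96 3.595 2.983
vertex -2.044 3.557 2.148
endloop
endfacet
facet normal 0.459 -0.709 0.535
outer loop
vertex -2.044 3.557 2.148
vertex -3.716 2.517 2.203
vertex -2.8 2.479 1.368
endloop
endfacet
facet normal 0.459 -0.709 0.535
outer loop
vertex -2.96 3.595 2.983
vertex -3.716 2.517 2.203
vertex -2.044 3.557 2.148
endloop
endfacet

endsolid


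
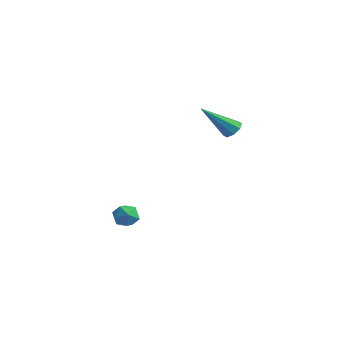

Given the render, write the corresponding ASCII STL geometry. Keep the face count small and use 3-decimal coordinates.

solid 
facet normal 0.286 0.672 -0.683
outer loop
vertex 3.301 1.886 2.977
vertex 2.746 1.925 2.783
vertex 3.065 2.205 3.192
endloop
endfacet
facet normal 0.707 0.047 0.706
outer loop
vertex 3.301 1.886 2.977
vertex 3.065 2.205 3.192
vertex 2.134 0.495 4.237
endloop
endfacet
facet normal 0.288 0.671 -0.684
outer loop
vertex 3.065 2.205 3.192
vertex 2.746 1.925 2.783
vertex 2.642 2.361 3.167
endloop
endfacet
facet normal 0.121 0.469 0.875
outer loop
vertex 3.065 2.205 3.192
vertex 2.642 2.361 3.167
vertex 2.134 0.495 4.237
endloop
endfacet
facet normal 0.286 0.671 -0.684
outer loop
vertex 2.642 2.361 3.167
vertex 2.746 1.925 2.783
vertex 2.279 2.261 2.917
endloop
endfacet
facet normal -0.577 0.519 0.631
outer loop
vertex 2.642 2.361 3.167
vertex 2.279 2.261 2.917
vertex 2.134 0.495 4.237
endloop
endfacet
facet normal 0.288 0.672 -0.682
outer loop
vertex 2.279 2.261 2.917
vertex 2.746 1.925 2.783
vertex 2.19 1.965 2.588
endloop
endfacet
facet normal -0.979 0.166 0.115
outer loop
vertex 2.279 2.261 2.917
vertex 2.19 1.965 2.588
vertex 2.134 0.495 4.237
endloop
endfacet
facet normal 0.288 0.672 -0.682
outer loop
vertex 2.19 1.965 2.588
vertex 2.746 1.925 2.783
vertex 2.426 1.646 2.373
endloop
endfacet
facet normal -0.849 -0.380 -0.368
outer loop
vertex 2.19 1.965 2.588
vertex 2.426 1.646 2.373
vertex 2.134 0.495 4.237
endloop
endfacet
facet normal 0.288 0.672 -0.682
outer loop
vertex 2.426 1.646 2.373
vertex 2.746 1.925 2.783
vertex 2.849 1.49 2.398
endloop
endfacet
facet normal -0.264 -0.802 -0.536
outer loop
vertex 2.426 1.646 2.373
vertex 2.849 1.49 2.398
vertex 2.134 0.495 4.237
endloop
endfacet
facet normal 0.285 0.672 -0.683
outer loop
vertex 2.849 1.49 2.398
vertex 2.746 1.925 2.783
vertex 3.212 1.59 2.648
endloop
endfacet
facet normal 0.435 -0.852 -0.292
outer loop
vertex 2.849 1.49 2.398
vertex 3.212 1.59 2.648
vertex 2.134 0.495 4.237
endloop
endfacet
facet normal 0.286 0.673 -0.683
outer loop
vertex 3.212 1.59 2.648
vertex 2.746 1.925 2.783
vertex 3.301 1.886 2.977
endloop
endfacet
facet normal 0.837 -0.500 0.223
outer loop
vertex 3.212 1.59 2.648
vertex 3.301 1.886 2.977
vertex 2.134 0.495 4.237
endloop
endfacet
facet normal -0.104 0.813 0.574
outer loop
vertex -0.791 -0.89 -2.954
vertex -1.232 -1.274 -2.49
vertex -0.494 -1.26 -2.376
endloop
endfacet
facet normal 0.531 0.811 0.247
outer loop
vertex -0.791 -0.89 -2.954
vertex -0.494 -1.26 -2.376
vertex -0.158 -1.277 -3.043
endloop
endfacet
facet normal 0.416 0.786 -0.458
outer loop
vertex -0.791 -0.89 -2.954
vertex -0.158 -1.277 -3.043
vertex -0.688 -1.302 -3.568
endloop
endfacet
facet normal -0.291 0.771 -0.566
outer loop
vertex -0.791 -0.89 -2.954
vertex -0.688 -1.302 -3.568
vertex -1.352 -1.301 -3.226
endloop
endfacet
facet normal -0.612 0.788 0.071
outer loop
vertex -0.791 -0.89 -2.954
vertex -1.352 -1.301 -3.226
vertex -1.232 -1.274 -2.49
endloop
endfacet
facet normal 0.874 0.216 0.435
outer loop
vertex -0.158 -1.277 -3.043
vertex -0.494 -1.26 -2.376
vertex -0.208 -1.899 -2.634
endloop
endfacet
facet normal -0.153 0.218 0.964
outer loop
vertex -0.494 -1.26 -2.376
vertex -1.232 -1.274 -2.49
vertex -0.872 -1.898 -2.292
endloop
endfacet
facet normal -0.972 0.178 0.152
outer loop
vertex -1.232 -1.274 -2.49
vertex -1.352 -1.301 -3.226
vertex -1.402 -1.923 -2.817
endloop
endfacet
facet normal -0.452 0.152 -0.879
outer loop
vertex -1.352 -1.301 -3.226
vertex -0.688 -1.302 -3.568
vertex -1.066 -1.94 -3.484
endloop
endfacet
facet normal 0.689 0.174 -0.704
outer loop
vertex -0.688 -1.302 -3.568
vertex -0.158 -1.277 -3.043
vertex -0.328 -1.926 -3.37
endloop
endfacet
facet normal 0.291 -0.771 0.566
outer loop
vertex -0.769 -2.31 -2.906
vertex -0.208 -1.899 -2.634
vertex -0.872 -1.898 -2.292
endloop
endfacet
facet normal -0.416 -0.786 0.458
outer loop
vertex -0.769 -2.31 -2.906
vertex -0.872 -1.898 -2.292
vertex -1.402 -1.923 -2.817
endloop
endfacet
facet normal -0.531 -0.811 -0.247
outer loop
vertex -0.769 -2.31 -2.906
vertex -1.402 -1.923 -2.817
vertex -1.066 -1.94 -3.484
endloop
endfacet
facet normal 0.104 -0.813 -0.574
outer loop
vertex -0.769 -2.31 -2.906
vertex -1.066 -1.94 -3.484
vertex -0.328 -1.926 -3.37
endloop
endfacet
facet normal 0.612 -0.788 -0.071
outer loop
vertex -0.769 -2.31 -2.906
vertex -0.328 -1.926 -3.37
vertex -0.208 -1.899 -2.634
endloop
endfacet
facet normal 0.452 -0.152 0.879
outer loop
vertex -0.872 -1.898 -2.292
vertex -0.208 -1.899 -2.634
vertex -0.494 -1.26 -2.376
endloop
endfacet
facet normal -0.689 -0.174 0.704
outer loop
vertex -1.402 -1.923 -2.817
vertex -0.872 -1.898 -2.292
vertex -1.232 -1.274 -2.49
endloop
endfacet
facet normal -0.874 -0.216 -0.435
outer loop
vertex -1.066 -1.94 -3.484
vertex -1.402 -1.923 -2.817
vertex -1.352 -1.301 -3.226
endloop
endfacet
facet normal 0.153 -0.218 -0.964
outer loop
vertex -0.328 -1.926 -3.37
vertex -1.066 -1.94 -3.484
vertex -0.688 -1.302 -3.568
endloop
endfacet
facet normal 0.972 -0.178 -0.152
outer loop
vertex -0.208 -1.899 -2.634
vertex -0.328 -1.926 -3.37
vertex -0.158 -1.277 -3.043
endloop
endfacet

endsolid


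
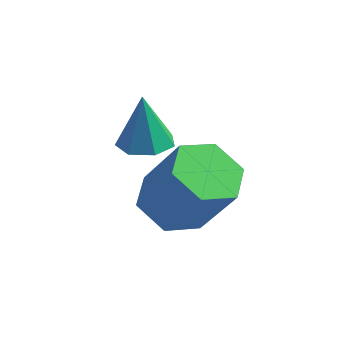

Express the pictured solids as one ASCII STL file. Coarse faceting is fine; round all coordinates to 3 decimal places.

solid 
facet normal 0.090 -0.071 -0.993
outer loop
vertex 2.384 1.176 -2.876
vertex 1.886 1.648 -2.955
vertex 2.567 1.746 -2.9
endloop
endfacet
facet normal 0.837 -0.248 0.489
outer loop
vertex 2.384 1.176 -2.876
vertex 2.567 1.746 -2.9
vertex 1.754 1.752 -1.505
endloop
endfacet
facet normal 0.090 -0.070 -0.993
outer loop
vertex 2.567 1.746 -2.9
vertex 1.886 1.648 -2.955
vertex 2.238 2.242 -2.965
endloop
endfacet
facet normal 0.729 0.539 0.422
outer loop
vertex 2.567 1.746 -2.9
vertex 2.238 2.242 -2.965
vertex 1.754 1.752 -1.505
endloop
endfacet
facet normal 0.091 -0.071 -0.993
outer loop
vertex 2.238 2.242 -2.965
vertex 1.886 1.648 -2.955
vertex 1.644 2.291 -3.023
endloop
endfacet
facet normal 0.045 0.942 0.331
outer loop
vertex 2.238 2.242 -2.965
vertex 1.644 2.291 -3.023
vertex 1.754 1.752 -1.505
endloop
endfacet
facet normal 0.091 -0.071 -0.993
outer loop
vertex 1.644 2.291 -3.023
vertex 1.886 1.648 -2.955
vertex 1.232 1.856 -3.03
endloop
endfacet
facet normal -0.698 0.657 0.284
outer loop
vertex 1.644 2.291 -3.023
vertex 1.232 1.856 -3.03
vertex 1.754 1.752 -1.505
endloop
endfacet
facet normal 0.091 -0.072 -0.993
outer loop
vertex 1.232 1.856 -3.03
vertex 1.886 1.648 -2.955
vertex 1.313 1.265 -2.98
endloop
endfacet
facet normal -0.943 -0.103 0.316
outer loop
vertex 1.232 1.856 -3.03
vertex 1.313 1.265 -2.98
vertex 1.754 1.752 -1.505
endloop
endfacet
facet normal 0.090 -0.070 -0.993
outer loop
vertex 1.313 1.265 -2.98
vertex 1.886 1.648 -2.955
vertex 1.826 0.962 -2.912
endloop
endfacet
facet normal -0.504 -0.764 0.403
outer loop
vertex 1.313 1.265 -2.98
vertex 1.826 0.962 -2.912
vertex 1.754 1.752 -1.505
endloop
endfacet
facet normal 0.091 -0.070 -0.993
outer loop
vertex 1.826 0.962 -2.912
vertex 1.886 1.648 -2.955
vertex 2.384 1.176 -2.876
endloop
endfacet
facet normal 0.287 -0.829 0.480
outer loop
vertex 1.826 0.962 -2.912
vertex 2.384 1.176 -2.876
vertex 1.754 1.752 -1.505
endloop
endfacet
facet normal -0.528 0.067 -0.846
outer loop
vertex 3.944 0.33 -4.148
vertex 3.192 0.449 -3.669
vertex 3.684 1.16 -3.92
endloop
endfacet
facet normal 0.798 0.379 -0.469
outer loop
vertex 3.944 0.33 -4.148
vertex 3.684 1.16 -3.92
vertex 4.88 0.211 -2.651
endloop
endfacet
facet normal 0.798 0.379 -0.468
outer loop
vertex 4.88 0.211 -2.651
vertex 3.684 1.16 -3.92
vertex 4.62 1.041 -2.422
endloop
endfacet
facet normal 0.529 -0.068 0.846
outer loop
vertex 4.88 0.211 -2.651
vertex 4.62 1.041 -2.422
vertex 4.128 0.331 -2.171
endloop
endfacet
facet normal -0.529 0.068 -0.846
outer loop
vertex 3.684 1.16 -3.92
vertex 3.192 0.449 -3.669
vertex 2.932 1.28 -3.44
endloop
endfacet
facet normal 0.149 0.989 -0.014
outer loop
vertex 3.684 1.16 -3.92
vertex 2.932 1.28 -3.44
vertex 4.62 1.041 -2.422
endloop
endfacet
facet normal 0.149 0.989 -0.014
outer loop
vertex 4.62 1.041 -2.422
vertex 2.932 1.28 -3.44
vertex 3.868 1.161 -1.943
endloop
endfacet
facet normal 0.528 -0.067 0.846
outer loop
vertex 4.62 1.041 -2.422
vertex 3.868 1.161 -1.943
vertex 4.128 0.331 -2.171
endloop
endfacet
facet normal -0.529 0.068 -0.846
outer loop
vertex 2.932 1.28 -3.44
vertex 3.192 0.449 -3.669
vertex 2.44 0.569 -3.189
endloop
endfacet
facet normal -0.649 0.610 0.454
outer loop
vertex 2.932 1.28 -3.44
vertex 2.44 0.569 -3.189
vertex 3.868 1.161 -1.943
endloop
endfacet
facet normal -0.649 0.610 0.454
outer loop
vertex 3.868 1.161 -1.943
vertex 2.44 0.569 -3.189
vertex 3.376 0.45 -1.692
endloop
endfacet
facet normal 0.528 -0.067 0.846
outer loop
vertex 3.868 1.161 -1.943
vertex 3.376 0.45 -1.692
vertex 4.128 0.331 -2.171
endloop
endfacet
facet normal -0.529 0.068 -0.846
outer loop
vertex 2.44 0.569 -3.189
vertex 3.192 0.449 -3.669
vertex 2.7 -0.261 -3.418
endloop
endfacet
facet normal -0.798 -0.379 0.469
outer loop
vertex 2.44 0.569 -3.189
vertex 2.7 -0.261 -3.418
vertex 3.376 0.45 -1.692
endloop
endfacet
facet normal -0.798 -0.379 0.469
outer loop
vertex 3.376 0.45 -1.692
vertex 2.7 -0.261 -3.418
vertex 3.636 -0.38 -1.92
endloop
endfacet
facet normal 0.528 -0.067 0.846
outer loop
vertex 3.376 0.45 -1.692
vertex 3.636 -0.38 -1.92
vertex 4.128 0.331 -2.171
endloop
endfacet
facet normal -0.528 0.067 -0.846
outer loop
vertex 2.7 -0.261 -3.418
vertex 3.192 0.449 -3.669
vertex 3.452 -0.381 -3.897
endloop
endfacet
facet normal -0.149 -0.989 0.014
outer loop
vertex 2.7 -0.261 -3.418
vertex 3.452 -0.381 -3.897
vertex 3.636 -0.38 -1.92
endloop
endfacet
facet normal -0.149 -0.989 0.014
outer loop
vertex 3.636 -0.38 -1.92
vertex 3.452 -0.381 -3.897
vertex 4.388 -0.5 -2.4
endloop
endfacet
facet normal 0.529 -0.068 0.846
outer loop
vertex 3.636 -0.38 -1.92
vertex 4.388 -0.5 -2.4
vertex 4.128 0.331 -2.171
endloop
endfacet
facet normal -0.528 0.067 -0.846
outer loop
vertex 3.452 -0.381 -3.897
vertex 3.192 0.449 -3.669
vertex 3.944 0.33 -4.148
endloop
endfacet
facet normal 0.649 -0.610 -0.454
outer loop
vertex 3.452 -0.381 -3.897
vertex 3.944 0.33 -4.148
vertex 4.388 -0.5 -2.4
endloop
endfacet
facet normal 0.649 -0.610 -0.454
outer loop
vertex 4.388 -0.5 -2.4
vertex 3.944 0.33 -4.148
vertex 4.88 0.211 -2.651
endloop
endfacet
facet normal 0.529 -0.068 0.846
outer loop
vertex 4.388 -0.5 -2.4
vertex 4.88 0.211 -2.651
vertex 4.128 0.331 -2.171
endloop
endfacet

endsolid


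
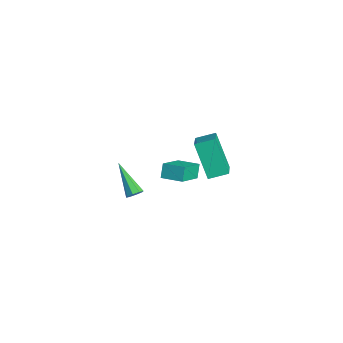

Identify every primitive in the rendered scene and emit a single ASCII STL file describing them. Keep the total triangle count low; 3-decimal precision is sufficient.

solid 
facet normal -0.534 -0.131 0.835
outer loop
vertex 3.044 1.524 4.858
vertex 1.486 2.173 3.963
vertex 2.804 0.518 4.546
endloop
endfacet
facet normal 0.816 -0.340 0.468
outer loop
vertex 3.974 0.807 2.717
vertex 3.044 1.524 4.858
vertex 2.804 0.518 4.546
endloop
endfacet
facet normal -0.534 -0.131 0.835
outer loop
vertex 2.804 0.518 4.546
vertex 1.486 2.173 3.963
vertex 1.246 1.167 3.651
endloop
endfacet
facet normal -0.222 -0.931 -0.289
outer loop
vertex 1.246 1.167 3.651
vertex 3.974 0.807 2.717
vertex 2.804 0.518 4.546
endloop
endfacet
facet normal 0.222 0.931 0.289
outer loop
vertex 3.044 1.524 4.858
vertex 2.656 2.462 2.134
vertex 1.486 2.173 3.963
endloop
endfacet
facet normal 0.816 -0.340 0.468
outer loop
vertex 4.214 1.813 3.029
vertex 3.044 1.524 4.858
vertex 3.974 0.807 2.717
endloop
endfacet
facet normal 0.222 0.931 0.289
outer loop
vertex 4.214 1.813 3.029
vertex 2.656 2.462 2.134
vertex 3.044 1.524 4.858
endloop
endfacet
facet normal -0.816 0.340 -0.468
outer loop
vertex 1.486 2.173 3.963
vertex 2.656 2.462 2.134
vertex 1.246 1.167 3.651
endloop
endfacet
facet normal -0.222 -0.931 -0.289
outer loop
vertex 2.416 1.456 1.822
vertex 3.974 0.807 2.717
vertex 1.246 1.167 3.651
endloop
endfacet
facet normal -0.816 0.340 -0.468
outer loop
vertex 1.246 1.167 3.651
vertex 2.656 2.462 2.134
vertex 2.416 1.456 1.822
endloop
endfacet
facet normal 0.534 0.131 -0.835
outer loop
vertex 2.416 1.456 1.822
vertex 4.214 1.813 3.029
vertex 3.974 0.807 2.717
endloop
endfacet
facet normal 0.534 0.131 -0.835
outer loop
vertex 2.656 2.462 2.134
vertex 4.214 1.813 3.029
vertex 2.416 1.456 1.822
endloop
endfacet
facet normal 0.750 0.159 -0.642
outer loop
vertex -2.279 -0.618 -2.932
vertex -2.574 -0.778 -3.316
vertex -2.481 -0.327 -3.096
endloop
endfacet
facet normal 0.247 0.600 0.761
outer loop
vertex -2.279 -0.618 -2.932
vertex -2.481 -0.327 -3.096
vertex -4.226 -1.122 -1.904
endloop
endfacet
facet normal 0.752 0.157 -0.640
outer loop
vertex -2.481 -0.327 -3.096
vertex -2.574 -0.778 -3.316
vertex -2.737 -0.3 -3.39
endloop
endfacet
facet normal -0.229 0.931 0.285
outer loop
vertex -2.481 -0.327 -3.096
vertex -2.737 -0.3 -3.39
vertex -4.226 -1.122 -1.904
endloop
endfacet
facet normal 0.751 0.157 -0.642
outer loop
vertex -2.737 -0.3 -3.39
vertex -2.574 -0.778 -3.316
vertex -2.898 -0.553 -3.64
endloop
endfacet
facet normal -0.662 0.696 -0.278
outer loop
vertex -2.737 -0.3 -3.39
vertex -2.898 -0.553 -3.64
vertex -4.226 -1.122 -1.904
endloop
endfacet
facet normal 0.751 0.157 -0.642
outer loop
vertex -2.898 -0.553 -3.64
vertex -2.574 -0.778 -3.316
vertex -2.869 -0.937 -3.7
endloop
endfacet
facet normal -0.799 0.033 -0.600
outer loop
vertex -2.898 -0.553 -3.64
vertex -2.869 -0.937 -3.7
vertex -4.226 -1.122 -1.904
endloop
endfacet
facet normal 0.751 0.157 -0.642
outer loop
vertex -2.869 -0.937 -3.7
vertex -2.574 -0.778 -3.316
vertex -2.667 -1.228 -3.535
endloop
endfacet
facet normal -0.560 -0.667 -0.492
outer loop
vertex -2.869 -0.937 -3.7
vertex -2.667 -1.228 -3.535
vertex -4.226 -1.122 -1.904
endloop
endfacet
facet normal 0.751 0.157 -0.642
outer loop
vertex -2.667 -1.228 -3.535
vertex -2.574 -0.778 -3.316
vertex -2.411 -1.255 -3.242
endloop
endfacet
facet normal -0.086 -0.996 -0.017
outer loop
vertex -2.667 -1.228 -3.535
vertex -2.411 -1.255 -3.242
vertex -4.226 -1.122 -1.904
endloop
endfacet
facet normal 0.750 0.157 -0.642
outer loop
vertex -2.411 -1.255 -3.242
vertex -2.574 -0.778 -3.316
vertex -2.25 -1.002 -2.992
endloop
endfacet
facet normal 0.347 -0.762 0.547
outer loop
vertex -2.411 -1.255 -3.242
vertex -2.25 -1.002 -2.992
vertex -4.226 -1.122 -1.904
endloop
endfacet
facet normal 0.750 0.157 -0.642
outer loop
vertex -2.25 -1.002 -2.992
vertex -2.574 -0.778 -3.316
vertex -2.279 -0.618 -2.932
endloop
endfacet
facet normal 0.485 -0.099 0.869
outer loop
vertex -2.25 -1.002 -2.992
vertex -2.279 -0.618 -2.932
vertex -4.226 -1.122 -1.904
endloop
endfacet
facet normal -0.572 0.655 -0.494
outer loop
vertex -1.704 1.338 -0.428
vertex -0.836 2.198 -0.293
vertex -1.328 1.081 -1.205
endloop
endfacet
facet normal -0.706 -0.699 -0.110
outer loop
vertex -0.264 -0.138 -0.287
vertex -1.704 1.338 -0.428
vertex -1.328 1.081 -1.205
endloop
endfacet
facet normal -0.572 0.655 -0.494
outer loop
vertex -1.328 1.081 -1.205
vertex -0.836 2.198 -0.293
vertex -0.46 1.941 -1.069
endloop
endfacet
facet normal 0.418 -0.285 -0.863
outer loop
vertex -0.46 1.941 -1.069
vertex -0.264 -0.138 -0.287
vertex -1.328 1.081 -1.205
endloop
endfacet
facet normal -0.417 0.286 0.863
outer loop
vertex -1.704 1.338 -0.428
vertex 0.228 0.979 0.625
vertex -0.836 2.198 -0.293
endloop
endfacet
facet normal -0.706 -0.699 -0.110
outer loop
vertex -0.64 0.119 0.489
vertex -1.704 1.338 -0.428
vertex -0.264 -0.138 -0.287
endloop
endfacet
facet normal -0.417 0.285 0.863
outer loop
vertex -0.64 0.119 0.489
vertex 0.228 0.979 0.625
vertex -1.704 1.338 -0.428
endloop
endfacet
facet normal 0.706 0.699 0.110
outer loop
vertex -0.836 2.198 -0.293
vertex 0.228 0.979 0.625
vertex -0.46 1.941 -1.069
endloop
endfacet
facet normal 0.417 -0.285 -0.863
outer loop
vertex 0.604 0.722 -0.152
vertex -0.264 -0.138 -0.287
vertex -0.46 1.941 -1.069
endloop
endfacet
facet normal 0.706 0.699 0.110
outer loop
vertex -0.46 1.941 -1.069
vertex 0.228 0.979 0.625
vertex 0.604 0.722 -0.152
endloop
endfacet
facet normal 0.572 -0.655 0.494
outer loop
vertex 0.604 0.722 -0.152
vertex -0.64 0.119 0.489
vertex -0.264 -0.138 -0.287
endloop
endfacet
facet normal 0.572 -0.655 0.493
outer loop
vertex 0.228 0.979 0.625
vertex -0.64 0.119 0.489
vertex 0.604 0.722 -0.152
endloop
endfacet

endsolid


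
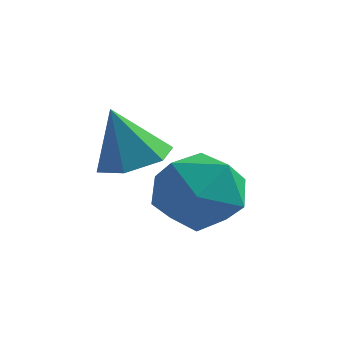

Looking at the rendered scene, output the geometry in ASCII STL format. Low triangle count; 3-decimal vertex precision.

solid 
facet normal 0.229 0.897 -0.379
outer loop
vertex 0.332 -1.781 -3.416
vertex -0.348 -1.379 -2.876
vertex 0.543 -1.464 -2.539
endloop
endfacet
facet normal 0.803 0.472 -0.364
outer loop
vertex 0.332 -1.781 -3.416
vertex 0.543 -1.464 -2.539
vertex 0.896 -2.3 -2.844
endloop
endfacet
facet normal 0.655 -0.111 -0.747
outer loop
vertex 0.332 -1.781 -3.416
vertex 0.896 -2.3 -2.844
vertex 0.223 -2.73 -3.37
endloop
endfacet
facet normal -0.009 -0.047 -0.999
outer loop
vertex 0.332 -1.781 -3.416
vertex 0.223 -2.73 -3.37
vertex -0.546 -2.161 -3.39
endloop
endfacet
facet normal -0.272 0.576 -0.771
outer loop
vertex 0.332 -1.781 -3.416
vertex -0.546 -2.161 -3.39
vertex -0.348 -1.379 -2.876
endloop
endfacet
facet normal 0.911 0.271 0.312
outer loop
vertex 0.896 -2.3 -2.844
vertex 0.543 -1.464 -2.539
vertex 0.566 -2.219 -1.95
endloop
endfacet
facet normal -0.018 0.957 0.289
outer loop
vertex 0.543 -1.464 -2.539
vertex -0.348 -1.379 -2.876
vertex -0.203 -1.65 -1.97
endloop
endfacet
facet normal -0.830 0.438 -0.346
outer loop
vertex -0.348 -1.379 -2.876
vertex -0.546 -2.161 -3.39
vertex -0.876 -2.08 -2.496
endloop
endfacet
facet normal -0.403 -0.570 -0.715
outer loop
vertex -0.546 -2.161 -3.39
vertex 0.223 -2.73 -3.37
vertex -0.523 -2.916 -2.801
endloop
endfacet
facet normal 0.672 -0.673 -0.309
outer loop
vertex 0.223 -2.73 -3.37
vertex 0.896 -2.3 -2.844
vertex 0.368 -3.001 -2.464
endloop
endfacet
facet normal 0.009 0.047 0.999
outer loop
vertex -0.312 -2.599 -1.924
vertex 0.566 -2.219 -1.95
vertex -0.203 -1.65 -1.97
endloop
endfacet
facet normal -0.655 0.111 0.747
outer loop
vertex -0.312 -2.599 -1.924
vertex -0.203 -1.65 -1.97
vertex -0.876 -2.08 -2.496
endloop
endfacet
facet normal -0.803 -0.472 0.364
outer loop
vertex -0.312 -2.599 -1.924
vertex -0.876 -2.08 -2.496
vertex -0.523 -2.916 -2.801
endloop
endfacet
facet normal -0.229 -0.897 0.379
outer loop
vertex -0.312 -2.599 -1.924
vertex -0.523 -2.916 -2.801
vertex 0.368 -3.001 -2.464
endloop
endfacet
facet normal 0.272 -0.576 0.771
outer loop
vertex -0.312 -2.599 -1.924
vertex 0.368 -3.001 -2.464
vertex 0.566 -2.219 -1.95
endloop
endfacet
facet normal 0.403 0.570 0.715
outer loop
vertex -0.203 -1.65 -1.97
vertex 0.566 -2.219 -1.95
vertex 0.543 -1.464 -2.539
endloop
endfacet
facet normal -0.672 0.673 0.309
outer loop
vertex -0.876 -2.08 -2.496
vertex -0.203 -1.65 -1.97
vertex -0.348 -1.379 -2.876
endloop
endfacet
facet normal -0.911 -0.271 -0.312
outer loop
vertex -0.523 -2.916 -2.801
vertex -0.876 -2.08 -2.496
vertex -0.546 -2.161 -3.39
endloop
endfacet
facet normal 0.018 -0.957 -0.289
outer loop
vertex 0.368 -3.001 -2.464
vertex -0.523 -2.916 -2.801
vertex 0.223 -2.73 -3.37
endloop
endfacet
facet normal 0.830 -0.438 0.346
outer loop
vertex 0.566 -2.219 -1.95
vertex 0.368 -3.001 -2.464
vertex 0.896 -2.3 -2.844
endloop
endfacet
facet normal 0.290 0.156 -0.944
outer loop
vertex -0.258 -2.638 -1.545
vertex -0.743 -3.075 -1.766
vertex -0.888 -2.404 -1.7
endloop
endfacet
facet normal 0.129 0.765 0.631
outer loop
vertex -0.258 -2.638 -1.545
vertex -0.888 -2.404 -1.7
vertex -1.097 -3.265 -0.614
endloop
endfacet
facet normal 0.290 0.155 -0.944
outer loop
vertex -0.888 -2.404 -1.7
vertex -0.743 -3.075 -1.766
vertex -1.374 -2.841 -1.921
endloop
endfacet
facet normal -0.709 0.612 0.349
outer loop
vertex -0.888 -2.404 -1.7
vertex -1.374 -2.841 -1.921
vertex -1.097 -3.265 -0.614
endloop
endfacet
facet normal 0.290 0.155 -0.944
outer loop
vertex -1.374 -2.841 -1.921
vertex -0.743 -3.075 -1.766
vertex -1.229 -3.512 -1.987
endloop
endfacet
facet normal -0.966 -0.222 0.133
outer loop
vertex -1.374 -2.841 -1.921
vertex -1.229 -3.512 -1.987
vertex -1.097 -3.265 -0.614
endloop
endfacet
facet normal 0.290 0.155 -0.944
outer loop
vertex -1.229 -3.512 -1.987
vertex -0.743 -3.075 -1.766
vertex -0.599 -3.746 -1.832
endloop
endfacet
facet normal -0.384 -0.902 0.199
outer loop
vertex -1.229 -3.512 -1.987
vertex -0.599 -3.746 -1.832
vertex -1.097 -3.265 -0.614
endloop
endfacet
facet normal 0.288 0.155 -0.945
outer loop
vertex -0.599 -3.746 -1.832
vertex -0.743 -3.075 -1.766
vertex -0.113 -3.309 -1.612
endloop
endfacet
facet normal 0.455 -0.749 0.482
outer loop
vertex -0.599 -3.746 -1.832
vertex -0.113 -3.309 -1.612
vertex -1.097 -3.265 -0.614
endloop
endfacet
facet normal 0.289 0.157 -0.944
outer loop
vertex -0.113 -3.309 -1.612
vertex -0.743 -3.075 -1.766
vertex -0.258 -2.638 -1.545
endloop
endfacet
facet normal 0.711 0.084 0.698
outer loop
vertex -0.113 -3.309 -1.612
vertex -0.258 -2.638 -1.545
vertex -1.097 -3.265 -0.614
endloop
endfacet

endsolid


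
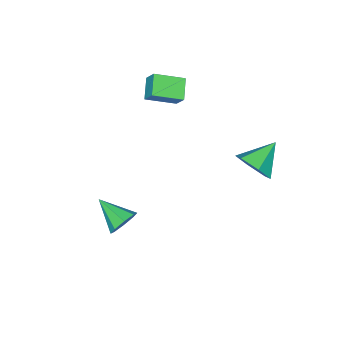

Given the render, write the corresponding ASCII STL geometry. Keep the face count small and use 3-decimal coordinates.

solid 
facet normal 0.004 0.899 -0.437
outer loop
vertex 3.444 0.661 -2.582
vertex 3.122 0.332 -3.261
vertex 2.816 0.666 -2.577
endloop
endfacet
facet normal 0.008 0.042 0.999
outer loop
vertex 3.444 0.661 -2.582
vertex 2.816 0.666 -2.577
vertex 3.118 -1.232 -2.499
endloop
endfacet
facet normal 0.003 0.899 -0.438
outer loop
vertex 2.816 0.666 -2.577
vertex 3.122 0.332 -3.261
vertex 2.368 0.475 -2.972
endloop
endfacet
facet normal -0.643 -0.071 0.763
outer loop
vertex 2.816 0.666 -2.577
vertex 2.368 0.475 -2.972
vertex 3.118 -1.232 -2.499
endloop
endfacet
facet normal 0.003 0.899 -0.438
outer loop
vertex 2.368 0.475 -2.972
vertex 3.122 0.332 -3.261
vertex 2.362 0.2 -3.537
endloop
endfacet
facet normal -0.918 -0.353 0.182
outer loop
vertex 2.368 0.475 -2.972
vertex 2.362 0.2 -3.537
vertex 3.118 -1.232 -2.499
endloop
endfacet
facet normal 0.003 0.899 -0.438
outer loop
vertex 2.362 0.2 -3.537
vertex 3.122 0.332 -3.261
vertex 2.801 0.003 -3.939
endloop
endfacet
facet normal -0.656 -0.638 -0.403
outer loop
vertex 2.362 0.2 -3.537
vertex 2.801 0.003 -3.939
vertex 3.118 -1.232 -2.499
endloop
endfacet
facet normal 0.002 0.899 -0.437
outer loop
vertex 2.801 0.003 -3.939
vertex 3.122 0.332 -3.261
vertex 3.428 -0.001 -3.944
endloop
endfacet
facet normal -0.010 -0.760 -0.650
outer loop
vertex 2.801 0.003 -3.939
vertex 3.428 -0.001 -3.944
vertex 3.118 -1.232 -2.499
endloop
endfacet
facet normal 0.002 0.899 -0.437
outer loop
vertex 3.428 -0.001 -3.944
vertex 3.122 0.332 -3.261
vertex 3.877 0.19 -3.549
endloop
endfacet
facet normal 0.640 -0.647 -0.414
outer loop
vertex 3.428 -0.001 -3.944
vertex 3.877 0.19 -3.549
vertex 3.118 -1.232 -2.499
endloop
endfacet
facet normal 0.003 0.900 -0.436
outer loop
vertex 3.877 0.19 -3.549
vertex 3.122 0.332 -3.261
vertex 3.883 0.464 -2.984
endloop
endfacet
facet normal 0.916 -0.365 0.167
outer loop
vertex 3.877 0.19 -3.549
vertex 3.883 0.464 -2.984
vertex 3.118 -1.232 -2.499
endloop
endfacet
facet normal 0.003 0.899 -0.437
outer loop
vertex 3.883 0.464 -2.984
vertex 3.122 0.332 -3.261
vertex 3.444 0.661 -2.582
endloop
endfacet
facet normal 0.654 -0.080 0.753
outer loop
vertex 3.883 0.464 -2.984
vertex 3.444 0.661 -2.582
vertex 3.118 -1.232 -2.499
endloop
endfacet
facet normal -0.708 0.618 -0.341
outer loop
vertex -2.98 -1.197 2.267
vertex -2.128 -0.562 1.648
vertex -3.113 -1.784 1.481
endloop
endfacet
facet normal -0.693 -0.517 0.503
outer loop
vertex -1.972 -2.778 2.032
vertex -2.98 -1.197 2.267
vertex -3.113 -1.784 1.481
endloop
endfacet
facet normal -0.708 0.618 -0.342
outer loop
vertex -3.113 -1.784 1.481
vertex -2.128 -0.562 1.648
vertex -2.26 -1.149 0.862
endloop
endfacet
facet normal -0.134 -0.594 -0.794
outer loop
vertex -2.26 -1.149 0.862
vertex -1.972 -2.778 2.032
vertex -3.113 -1.784 1.481
endloop
endfacet
facet normal 0.134 0.594 0.793
outer loop
vertex -2.98 -1.197 2.267
vertex -0.987 -1.556 2.199
vertex -2.128 -0.562 1.648
endloop
endfacet
facet normal -0.693 -0.517 0.502
outer loop
vertex -1.84 -2.191 2.818
vertex -2.98 -1.197 2.267
vertex -1.972 -2.778 2.032
endloop
endfacet
facet normal 0.134 0.594 0.794
outer loop
vertex -1.84 -2.191 2.818
vertex -0.987 -1.556 2.199
vertex -2.98 -1.197 2.267
endloop
endfacet
facet normal 0.693 0.517 -0.502
outer loop
vertex -2.128 -0.562 1.648
vertex -0.987 -1.556 2.199
vertex -2.26 -1.149 0.862
endloop
endfacet
facet normal -0.134 -0.594 -0.793
outer loop
vertex -1.12 -2.143 1.413
vertex -1.972 -2.778 2.032
vertex -2.26 -1.149 0.862
endloop
endfacet
facet normal 0.693 0.516 -0.503
outer loop
vertex -2.26 -1.149 0.862
vertex -0.987 -1.556 2.199
vertex -1.12 -2.143 1.413
endloop
endfacet
facet normal 0.709 -0.617 0.342
outer loop
vertex -1.12 -2.143 1.413
vertex -1.84 -2.191 2.818
vertex -1.972 -2.778 2.032
endloop
endfacet
facet normal 0.708 -0.618 0.342
outer loop
vertex -0.987 -1.556 2.199
vertex -1.84 -2.191 2.818
vertex -1.12 -2.143 1.413
endloop
endfacet
facet normal 0.855 -0.081 -0.512
outer loop
vertex -1.308 4.6 0.367
vertex -1.759 3.921 -0.278
vertex -1.79 4.938 -0.491
endloop
endfacet
facet normal -0.192 0.872 0.451
outer loop
vertex -1.308 4.6 0.367
vertex -1.79 4.938 -0.491
vertex -3.221 4.059 0.598
endloop
endfacet
facet normal 0.855 -0.081 -0.512
outer loop
vertex -1.79 4.938 -0.491
vertex -1.759 3.921 -0.278
vertex -2.241 4.258 -1.136
endloop
endfacet
facet normal -0.650 0.703 -0.287
outer loop
vertex -1.79 4.938 -0.491
vertex -2.241 4.258 -1.136
vertex -3.221 4.059 0.598
endloop
endfacet
facet normal 0.855 -0.081 -0.512
outer loop
vertex -2.241 4.258 -1.136
vertex -1.759 3.921 -0.278
vertex -2.21 3.241 -0.923
endloop
endfacet
facet normal -0.857 -0.131 -0.499
outer loop
vertex -2.241 4.258 -1.136
vertex -2.21 3.241 -0.923
vertex -3.221 4.059 0.598
endloop
endfacet
facet normal 0.855 -0.081 -0.513
outer loop
vertex -2.21 3.241 -0.923
vertex -1.759 3.921 -0.278
vertex -1.728 2.903 -0.066
endloop
endfacet
facet normal -0.605 -0.796 0.026
outer loop
vertex -2.21 3.241 -0.923
vertex -1.728 2.903 -0.066
vertex -3.221 4.059 0.598
endloop
endfacet
facet normal 0.855 -0.081 -0.513
outer loop
vertex -1.728 2.903 -0.066
vertex -1.759 3.921 -0.278
vertex -1.277 3.583 0.579
endloop
endfacet
facet normal -0.146 -0.628 0.764
outer loop
vertex -1.728 2.903 -0.066
vertex -1.277 3.583 0.579
vertex -3.221 4.059 0.598
endloop
endfacet
facet normal 0.855 -0.081 -0.513
outer loop
vertex -1.277 3.583 0.579
vertex -1.759 3.921 -0.278
vertex -1.308 4.6 0.367
endloop
endfacet
facet normal 0.060 0.205 0.977
outer loop
vertex -1.277 3.583 0.579
vertex -1.308 4.6 0.367
vertex -3.221 4.059 0.598
endloop
endfacet

endsolid
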